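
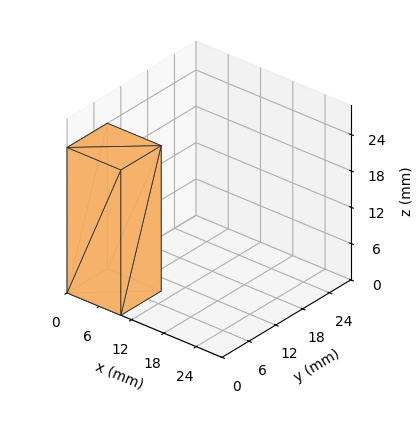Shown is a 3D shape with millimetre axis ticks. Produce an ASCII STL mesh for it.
Reading the render: the shape is a rectangular box, roughly 10 × 9 mm footprint and 24 mm tall (dimensions read to the nearest mm from the axis ticks). For the STL, each face is triangulated and given an outward normal.

solid part
  facet normal 0.0000 0.0000 -1.0000
    outer loop
      vertex 10.0 9.0 0.0
      vertex 10.0 0.0 0.0
      vertex 0.0 0.0 0.0
    endloop
  endfacet
  facet normal 0.0000 0.0000 -1.0000
    outer loop
      vertex 0.0 9.0 0.0
      vertex 10.0 9.0 0.0
      vertex 0.0 0.0 0.0
    endloop
  endfacet
  facet normal 0.0000 0.0000 1.0000
    outer loop
      vertex 0.0 0.0 24.0
      vertex 10.0 0.0 24.0
      vertex 10.0 9.0 24.0
    endloop
  endfacet
  facet normal 0.0000 0.0000 1.0000
    outer loop
      vertex 0.0 0.0 24.0
      vertex 10.0 9.0 24.0
      vertex 0.0 9.0 24.0
    endloop
  endfacet
  facet normal 0.0000 -1.0000 0.0000
    outer loop
      vertex 0.0 0.0 0.0
      vertex 10.0 0.0 0.0
      vertex 10.0 0.0 24.0
    endloop
  endfacet
  facet normal 0.0000 -1.0000 0.0000
    outer loop
      vertex 0.0 0.0 0.0
      vertex 10.0 0.0 24.0
      vertex 0.0 0.0 24.0
    endloop
  endfacet
  facet normal 0.0000 1.0000 0.0000
    outer loop
      vertex 10.0 9.0 24.0
      vertex 10.0 9.0 0.0
      vertex 0.0 9.0 0.0
    endloop
  endfacet
  facet normal 0.0000 1.0000 0.0000
    outer loop
      vertex 0.0 9.0 24.0
      vertex 10.0 9.0 24.0
      vertex 0.0 9.0 0.0
    endloop
  endfacet
  facet normal -1.0000 0.0000 0.0000
    outer loop
      vertex 0.0 9.0 24.0
      vertex 0.0 9.0 0.0
      vertex 0.0 0.0 0.0
    endloop
  endfacet
  facet normal -1.0000 0.0000 0.0000
    outer loop
      vertex 0.0 0.0 24.0
      vertex 0.0 9.0 24.0
      vertex 0.0 0.0 0.0
    endloop
  endfacet
  facet normal 1.0000 0.0000 0.0000
    outer loop
      vertex 10.0 0.0 0.0
      vertex 10.0 9.0 0.0
      vertex 10.0 9.0 24.0
    endloop
  endfacet
  facet normal 1.0000 0.0000 0.0000
    outer loop
      vertex 10.0 0.0 0.0
      vertex 10.0 9.0 24.0
      vertex 10.0 0.0 24.0
    endloop
  endfacet
endsolid part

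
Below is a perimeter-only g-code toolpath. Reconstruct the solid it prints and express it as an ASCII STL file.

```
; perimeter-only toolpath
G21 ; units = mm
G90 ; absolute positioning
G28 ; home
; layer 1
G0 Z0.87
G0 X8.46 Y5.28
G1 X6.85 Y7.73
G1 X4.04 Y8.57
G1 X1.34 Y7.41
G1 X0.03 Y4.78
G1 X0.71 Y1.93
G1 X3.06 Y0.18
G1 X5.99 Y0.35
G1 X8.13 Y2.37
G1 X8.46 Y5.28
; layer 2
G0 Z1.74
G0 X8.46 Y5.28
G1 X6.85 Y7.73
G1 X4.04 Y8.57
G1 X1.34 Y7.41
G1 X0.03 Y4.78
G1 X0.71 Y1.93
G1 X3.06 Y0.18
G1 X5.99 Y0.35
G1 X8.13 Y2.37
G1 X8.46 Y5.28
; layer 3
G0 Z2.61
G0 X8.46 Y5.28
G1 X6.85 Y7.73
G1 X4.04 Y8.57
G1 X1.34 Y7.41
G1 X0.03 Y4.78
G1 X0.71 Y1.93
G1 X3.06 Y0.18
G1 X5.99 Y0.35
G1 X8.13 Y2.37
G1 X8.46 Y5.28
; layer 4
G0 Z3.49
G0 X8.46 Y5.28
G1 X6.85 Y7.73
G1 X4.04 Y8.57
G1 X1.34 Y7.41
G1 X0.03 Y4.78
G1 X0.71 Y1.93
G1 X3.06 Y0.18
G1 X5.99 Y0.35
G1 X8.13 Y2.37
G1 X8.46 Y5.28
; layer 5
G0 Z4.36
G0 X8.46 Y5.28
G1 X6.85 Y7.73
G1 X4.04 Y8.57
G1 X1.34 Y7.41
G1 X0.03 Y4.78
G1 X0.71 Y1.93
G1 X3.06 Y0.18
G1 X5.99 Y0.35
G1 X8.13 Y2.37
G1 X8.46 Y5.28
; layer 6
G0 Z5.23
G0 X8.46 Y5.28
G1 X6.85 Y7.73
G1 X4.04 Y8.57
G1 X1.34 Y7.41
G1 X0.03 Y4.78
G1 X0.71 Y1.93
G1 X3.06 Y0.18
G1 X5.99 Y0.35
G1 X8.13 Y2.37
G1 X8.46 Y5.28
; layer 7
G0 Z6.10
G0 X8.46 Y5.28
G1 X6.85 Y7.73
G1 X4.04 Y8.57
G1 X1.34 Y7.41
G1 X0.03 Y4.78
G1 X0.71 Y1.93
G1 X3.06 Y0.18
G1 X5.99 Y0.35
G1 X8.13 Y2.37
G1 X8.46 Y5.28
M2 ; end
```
solid part
  facet normal 0.0000 0.0000 -1.0000
    outer loop
      vertex 4.04 8.57 0.00
      vertex 6.85 7.73 0.00
      vertex 8.46 5.28 0.00
    endloop
  endfacet
  facet normal 0.0000 0.0000 -1.0000
    outer loop
      vertex 1.34 7.41 0.00
      vertex 4.04 8.57 0.00
      vertex 8.46 5.28 0.00
    endloop
  endfacet
  facet normal 0.0000 0.0000 -1.0000
    outer loop
      vertex 0.03 4.78 0.00
      vertex 1.34 7.41 0.00
      vertex 8.46 5.28 0.00
    endloop
  endfacet
  facet normal 0.0000 0.0000 -1.0000
    outer loop
      vertex 0.71 1.93 0.00
      vertex 0.03 4.78 0.00
      vertex 8.46 5.28 0.00
    endloop
  endfacet
  facet normal 0.0000 0.0000 -1.0000
    outer loop
      vertex 3.06 0.18 0.00
      vertex 0.71 1.93 0.00
      vertex 8.46 5.28 0.00
    endloop
  endfacet
  facet normal 0.0000 0.0000 -1.0000
    outer loop
      vertex 5.99 0.35 0.00
      vertex 3.06 0.18 0.00
      vertex 8.46 5.28 0.00
    endloop
  endfacet
  facet normal 0.0000 0.0000 -1.0000
    outer loop
      vertex 8.13 2.37 0.00
      vertex 5.99 0.35 0.00
      vertex 8.46 5.28 0.00
    endloop
  endfacet
  facet normal 0.0000 0.0000 1.0000
    outer loop
      vertex 8.46 5.28 6.10
      vertex 6.85 7.73 6.10
      vertex 4.04 8.57 6.10
    endloop
  endfacet
  facet normal 0.0000 0.0000 1.0000
    outer loop
      vertex 8.46 5.28 6.10
      vertex 4.04 8.57 6.10
      vertex 1.34 7.41 6.10
    endloop
  endfacet
  facet normal 0.0000 0.0000 1.0000
    outer loop
      vertex 8.46 5.28 6.10
      vertex 1.34 7.41 6.10
      vertex 0.03 4.78 6.10
    endloop
  endfacet
  facet normal 0.0000 0.0000 1.0000
    outer loop
      vertex 8.46 5.28 6.10
      vertex 0.03 4.78 6.10
      vertex 0.71 1.93 6.10
    endloop
  endfacet
  facet normal 0.0000 0.0000 1.0000
    outer loop
      vertex 8.46 5.28 6.10
      vertex 0.71 1.93 6.10
      vertex 3.06 0.18 6.10
    endloop
  endfacet
  facet normal 0.0000 0.0000 1.0000
    outer loop
      vertex 8.46 5.28 6.10
      vertex 3.06 0.18 6.10
      vertex 5.99 0.35 6.10
    endloop
  endfacet
  facet normal 0.0000 0.0000 1.0000
    outer loop
      vertex 8.46 5.28 6.10
      vertex 5.99 0.35 6.10
      vertex 8.13 2.37 6.10
    endloop
  endfacet
  facet normal 0.8357 0.5492 0.0000
    outer loop
      vertex 8.46 5.28 0.00
      vertex 6.85 7.73 0.00
      vertex 6.85 7.73 6.10
    endloop
  endfacet
  facet normal 0.8357 0.5492 0.0000
    outer loop
      vertex 8.46 5.28 0.00
      vertex 6.85 7.73 6.10
      vertex 8.46 5.28 6.10
    endloop
  endfacet
  facet normal 0.2864 0.9581 0.0000
    outer loop
      vertex 6.85 7.73 0.00
      vertex 4.04 8.57 0.00
      vertex 4.04 8.57 6.10
    endloop
  endfacet
  facet normal 0.2864 0.9581 0.0000
    outer loop
      vertex 6.85 7.73 0.00
      vertex 4.04 8.57 6.10
      vertex 6.85 7.73 6.10
    endloop
  endfacet
  facet normal -0.3947 0.9188 0.0000
    outer loop
      vertex 4.04 8.57 0.00
      vertex 1.34 7.41 0.00
      vertex 1.34 7.41 6.10
    endloop
  endfacet
  facet normal -0.3947 0.9188 0.0000
    outer loop
      vertex 4.04 8.57 0.00
      vertex 1.34 7.41 6.10
      vertex 4.04 8.57 6.10
    endloop
  endfacet
  facet normal -0.8951 0.4459 0.0000
    outer loop
      vertex 1.34 7.41 0.00
      vertex 0.03 4.78 0.00
      vertex 0.03 4.78 6.10
    endloop
  endfacet
  facet normal -0.8951 0.4459 0.0000
    outer loop
      vertex 1.34 7.41 0.00
      vertex 0.03 4.78 6.10
      vertex 1.34 7.41 6.10
    endloop
  endfacet
  facet normal -0.9727 -0.2321 0.0000
    outer loop
      vertex 0.03 4.78 0.00
      vertex 0.71 1.93 0.00
      vertex 0.71 1.93 6.10
    endloop
  endfacet
  facet normal -0.9727 -0.2321 0.0000
    outer loop
      vertex 0.03 4.78 0.00
      vertex 0.71 1.93 6.10
      vertex 0.03 4.78 6.10
    endloop
  endfacet
  facet normal -0.5973 -0.8020 0.0000
    outer loop
      vertex 0.71 1.93 0.00
      vertex 3.06 0.18 0.00
      vertex 3.06 0.18 6.10
    endloop
  endfacet
  facet normal -0.5973 -0.8020 0.0000
    outer loop
      vertex 0.71 1.93 0.00
      vertex 3.06 0.18 6.10
      vertex 0.71 1.93 6.10
    endloop
  endfacet
  facet normal 0.0579 -0.9983 0.0000
    outer loop
      vertex 3.06 0.18 0.00
      vertex 5.99 0.35 0.00
      vertex 5.99 0.35 6.10
    endloop
  endfacet
  facet normal 0.0579 -0.9983 0.0000
    outer loop
      vertex 3.06 0.18 0.00
      vertex 5.99 0.35 6.10
      vertex 3.06 0.18 6.10
    endloop
  endfacet
  facet normal 0.6864 -0.7272 0.0000
    outer loop
      vertex 5.99 0.35 0.00
      vertex 8.13 2.37 0.00
      vertex 8.13 2.37 6.10
    endloop
  endfacet
  facet normal 0.6864 -0.7272 0.0000
    outer loop
      vertex 5.99 0.35 0.00
      vertex 8.13 2.37 6.10
      vertex 5.99 0.35 6.10
    endloop
  endfacet
  facet normal 0.9936 -0.1127 0.0000
    outer loop
      vertex 8.13 2.37 0.00
      vertex 8.46 5.28 0.00
      vertex 8.46 5.28 6.10
    endloop
  endfacet
  facet normal 0.9936 -0.1127 0.0000
    outer loop
      vertex 8.13 2.37 0.00
      vertex 8.46 5.28 6.10
      vertex 8.13 2.37 6.10
    endloop
  endfacet
endsolid part

The G0 Z moves step by Δz≈0.87 mm. Every layer's G1 loop is the same polygon, so the solid is a straight extrusion of it from z=0 to z≈6.1. Closing with flat bottom and top caps and triangulating gives 32 facets — a regular 9-sided prism (a cylinder approximated with 9 flat sides), circumscribed radius ≈ 4.29 mm, height ≈ 6.1 mm.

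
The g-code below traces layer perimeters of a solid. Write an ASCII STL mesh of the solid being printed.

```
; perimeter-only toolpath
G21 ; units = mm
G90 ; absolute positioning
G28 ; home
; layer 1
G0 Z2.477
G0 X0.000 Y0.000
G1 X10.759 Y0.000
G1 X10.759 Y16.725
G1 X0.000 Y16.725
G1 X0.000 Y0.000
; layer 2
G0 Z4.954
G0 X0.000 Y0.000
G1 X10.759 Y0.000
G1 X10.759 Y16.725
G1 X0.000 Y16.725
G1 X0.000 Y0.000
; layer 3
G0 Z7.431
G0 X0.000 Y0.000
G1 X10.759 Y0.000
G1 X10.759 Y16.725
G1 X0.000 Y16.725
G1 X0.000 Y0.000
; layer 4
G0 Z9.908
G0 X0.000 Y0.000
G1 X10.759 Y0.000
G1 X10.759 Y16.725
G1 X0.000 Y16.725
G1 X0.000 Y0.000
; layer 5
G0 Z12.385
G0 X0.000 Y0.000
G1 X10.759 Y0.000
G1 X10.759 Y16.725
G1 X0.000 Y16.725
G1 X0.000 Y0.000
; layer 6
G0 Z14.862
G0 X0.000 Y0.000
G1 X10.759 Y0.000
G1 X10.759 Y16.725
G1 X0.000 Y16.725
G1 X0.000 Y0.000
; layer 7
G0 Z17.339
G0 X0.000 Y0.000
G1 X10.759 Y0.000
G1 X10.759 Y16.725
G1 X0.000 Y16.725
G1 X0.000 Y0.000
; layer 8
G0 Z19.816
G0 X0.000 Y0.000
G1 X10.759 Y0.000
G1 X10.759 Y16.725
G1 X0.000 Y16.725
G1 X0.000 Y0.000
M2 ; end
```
solid part
  facet normal 0.0000 0.0000 -1.0000
    outer loop
      vertex 10.759 16.725 0.000
      vertex 10.759 0.000 0.000
      vertex 0.000 0.000 0.000
    endloop
  endfacet
  facet normal 0.0000 0.0000 -1.0000
    outer loop
      vertex 0.000 16.725 0.000
      vertex 10.759 16.725 0.000
      vertex 0.000 0.000 0.000
    endloop
  endfacet
  facet normal 0.0000 0.0000 1.0000
    outer loop
      vertex 0.000 0.000 19.816
      vertex 10.759 0.000 19.816
      vertex 10.759 16.725 19.816
    endloop
  endfacet
  facet normal 0.0000 0.0000 1.0000
    outer loop
      vertex 0.000 0.000 19.816
      vertex 10.759 16.725 19.816
      vertex 0.000 16.725 19.816
    endloop
  endfacet
  facet normal 0.0000 -1.0000 0.0000
    outer loop
      vertex 0.000 0.000 0.000
      vertex 10.759 0.000 0.000
      vertex 10.759 0.000 19.816
    endloop
  endfacet
  facet normal 0.0000 -1.0000 0.0000
    outer loop
      vertex 0.000 0.000 0.000
      vertex 10.759 0.000 19.816
      vertex 0.000 0.000 19.816
    endloop
  endfacet
  facet normal 0.0000 1.0000 0.0000
    outer loop
      vertex 10.759 16.725 19.816
      vertex 10.759 16.725 0.000
      vertex 0.000 16.725 0.000
    endloop
  endfacet
  facet normal 0.0000 1.0000 0.0000
    outer loop
      vertex 0.000 16.725 19.816
      vertex 10.759 16.725 19.816
      vertex 0.000 16.725 0.000
    endloop
  endfacet
  facet normal -1.0000 0.0000 0.0000
    outer loop
      vertex 0.000 16.725 19.816
      vertex 0.000 16.725 0.000
      vertex 0.000 0.000 0.000
    endloop
  endfacet
  facet normal -1.0000 0.0000 0.0000
    outer loop
      vertex 0.000 0.000 19.816
      vertex 0.000 16.725 19.816
      vertex 0.000 0.000 0.000
    endloop
  endfacet
  facet normal 1.0000 0.0000 0.0000
    outer loop
      vertex 10.759 0.000 0.000
      vertex 10.759 16.725 0.000
      vertex 10.759 16.725 19.816
    endloop
  endfacet
  facet normal 1.0000 0.0000 0.0000
    outer loop
      vertex 10.759 0.000 0.000
      vertex 10.759 16.725 19.816
      vertex 10.759 0.000 19.816
    endloop
  endfacet
endsolid part

The G0 Z moves step by Δz≈2.477 mm. Every layer's G1 loop is the same polygon, so the solid is a straight extrusion of it from z=0 to z≈19.8. Closing with flat bottom and top caps and triangulating gives 12 facets — a rectangular box, roughly 10.8 × 16.7 mm footprint and 19.8 mm tall.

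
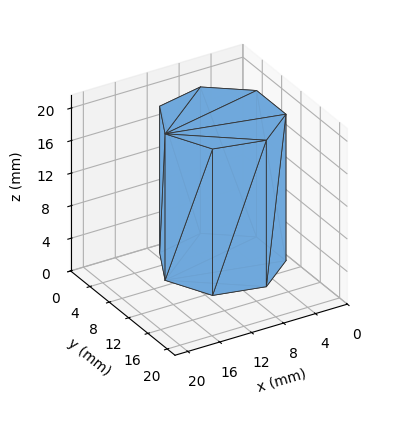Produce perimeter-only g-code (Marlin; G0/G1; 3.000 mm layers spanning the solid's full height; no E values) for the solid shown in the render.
Reading the render: the shape is a regular 7-sided prism (a cylinder approximated with 7 flat sides), circumscribed radius ≈ 7 mm, height ≈ 18 mm (dimensions read to the nearest mm from the axis ticks). For the g-code, the solid's height is divided into equal slices at the stated Δz and each level perimeter traced with G1 moves after a G0 lift.

; perimeter-only toolpath
G21 ; units = mm
G90 ; absolute positioning
G28 ; home
; layer 1
G0 Z3.000
G0 X14.000 Y7.000
G1 X11.364 Y12.473
G1 X5.442 Y13.824
G1 X0.693 Y10.037
G1 X0.693 Y3.963
G1 X5.442 Y0.176
G1 X11.364 Y1.527
G1 X14.000 Y7.000
; layer 2
G0 Z6.000
G0 X14.000 Y7.000
G1 X11.364 Y12.473
G1 X5.442 Y13.824
G1 X0.693 Y10.037
G1 X0.693 Y3.963
G1 X5.442 Y0.176
G1 X11.364 Y1.527
G1 X14.000 Y7.000
; layer 3
G0 Z9.000
G0 X14.000 Y7.000
G1 X11.364 Y12.473
G1 X5.442 Y13.824
G1 X0.693 Y10.037
G1 X0.693 Y3.963
G1 X5.442 Y0.176
G1 X11.364 Y1.527
G1 X14.000 Y7.000
; layer 4
G0 Z12.000
G0 X14.000 Y7.000
G1 X11.364 Y12.473
G1 X5.442 Y13.824
G1 X0.693 Y10.037
G1 X0.693 Y3.963
G1 X5.442 Y0.176
G1 X11.364 Y1.527
G1 X14.000 Y7.000
; layer 5
G0 Z15.000
G0 X14.000 Y7.000
G1 X11.364 Y12.473
G1 X5.442 Y13.824
G1 X0.693 Y10.037
G1 X0.693 Y3.963
G1 X5.442 Y0.176
G1 X11.364 Y1.527
G1 X14.000 Y7.000
; layer 6
G0 Z18.000
G0 X14.000 Y7.000
G1 X11.364 Y12.473
G1 X5.442 Y13.824
G1 X0.693 Y10.037
G1 X0.693 Y3.963
G1 X5.442 Y0.176
G1 X11.364 Y1.527
G1 X14.000 Y7.000
M2 ; end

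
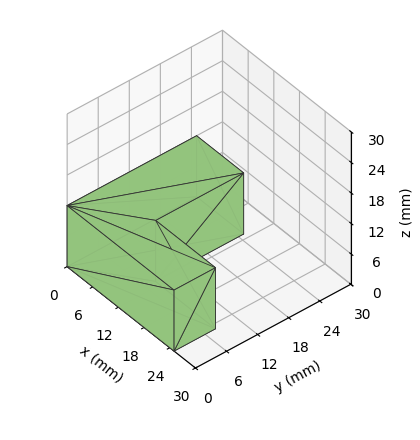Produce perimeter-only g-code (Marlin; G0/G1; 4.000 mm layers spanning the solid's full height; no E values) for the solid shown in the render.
Reading the render: the shape is an L-shaped prism: outer 25 × 25 mm, arm thicknesses ≈ 8 mm (horizontal) and 11 mm (vertical), extruded 12 mm in z (dimensions read to the nearest mm from the axis ticks). For the g-code, the solid's height is divided into equal slices at the stated Δz and each level perimeter traced with G1 moves after a G0 lift.

; perimeter-only toolpath
G21 ; units = mm
G90 ; absolute positioning
G28 ; home
; layer 1
G0 Z4.000
G0 X0.000 Y0.000
G1 X25.000 Y0.000
G1 X25.000 Y8.000
G1 X11.000 Y8.000
G1 X11.000 Y25.000
G1 X0.000 Y25.000
G1 X0.000 Y0.000
; layer 2
G0 Z8.000
G0 X0.000 Y0.000
G1 X25.000 Y0.000
G1 X25.000 Y8.000
G1 X11.000 Y8.000
G1 X11.000 Y25.000
G1 X0.000 Y25.000
G1 X0.000 Y0.000
; layer 3
G0 Z12.000
G0 X0.000 Y0.000
G1 X25.000 Y0.000
G1 X25.000 Y8.000
G1 X11.000 Y8.000
G1 X11.000 Y25.000
G1 X0.000 Y25.000
G1 X0.000 Y0.000
M2 ; end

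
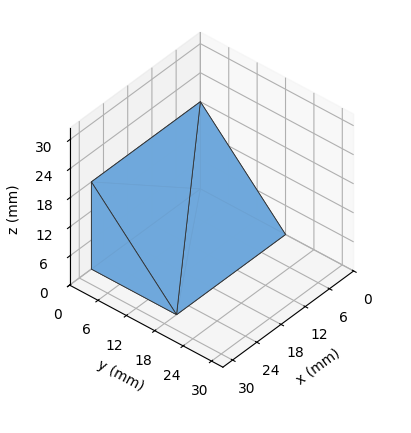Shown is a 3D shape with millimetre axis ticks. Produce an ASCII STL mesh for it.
Reading the render: the shape is a wedge (ramp): 27 × 18 mm base, rising to 18 mm along the y=0 edge and sloping linearly to z=0 at y=18 (dimensions read to the nearest mm from the axis ticks). For the STL, each face is triangulated and given an outward normal.

solid part
  facet normal 0.0000 0.0000 -1.0000
    outer loop
      vertex 27.00 18.00 0.00
      vertex 27.00 0.00 0.00
      vertex 0.00 0.00 0.00
    endloop
  endfacet
  facet normal 0.0000 0.0000 -1.0000
    outer loop
      vertex 0.00 18.00 0.00
      vertex 27.00 18.00 0.00
      vertex 0.00 0.00 0.00
    endloop
  endfacet
  facet normal 0.0000 -1.0000 0.0000
    outer loop
      vertex 0.00 0.00 0.00
      vertex 27.00 0.00 0.00
      vertex 27.00 0.00 18.00
    endloop
  endfacet
  facet normal 0.0000 -1.0000 0.0000
    outer loop
      vertex 0.00 0.00 0.00
      vertex 27.00 0.00 18.00
      vertex 0.00 0.00 18.00
    endloop
  endfacet
  facet normal 0.0000 0.7071 0.7071
    outer loop
      vertex 0.00 0.00 18.00
      vertex 27.00 0.00 18.00
      vertex 27.00 18.00 0.00
    endloop
  endfacet
  facet normal 0.0000 0.7071 0.7071
    outer loop
      vertex 0.00 0.00 18.00
      vertex 27.00 18.00 0.00
      vertex 0.00 18.00 0.00
    endloop
  endfacet
  facet normal -1.0000 0.0000 0.0000
    outer loop
      vertex 0.00 0.00 18.00
      vertex 0.00 18.00 0.00
      vertex 0.00 0.00 0.00
    endloop
  endfacet
  facet normal 1.0000 0.0000 0.0000
    outer loop
      vertex 27.00 0.00 0.00
      vertex 27.00 18.00 0.00
      vertex 27.00 0.00 18.00
    endloop
  endfacet
endsolid part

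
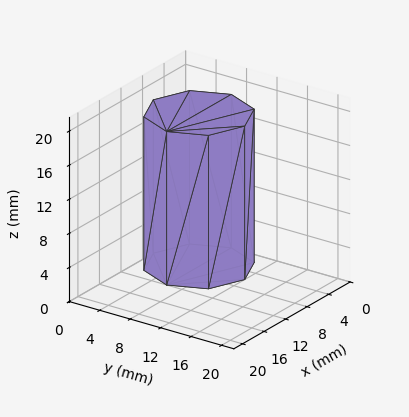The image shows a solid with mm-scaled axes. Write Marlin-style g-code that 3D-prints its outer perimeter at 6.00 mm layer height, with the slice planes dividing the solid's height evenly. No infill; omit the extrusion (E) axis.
Reading the render: the shape is a regular 8-sided prism (a cylinder approximated with 8 flat sides), circumscribed radius ≈ 6 mm, height ≈ 18 mm (dimensions read to the nearest mm from the axis ticks). For the g-code, the solid's height is divided into equal slices at the stated Δz and each level perimeter traced with G1 moves after a G0 lift.

; perimeter-only toolpath
G21 ; units = mm
G90 ; absolute positioning
G28 ; home
; layer 1
G0 Z6.00
G0 X12.00 Y6.00
G1 X10.24 Y10.24
G1 X6.00 Y12.00
G1 X1.76 Y10.24
G1 X0.00 Y6.00
G1 X1.76 Y1.76
G1 X6.00 Y0.00
G1 X10.24 Y1.76
G1 X12.00 Y6.00
; layer 2
G0 Z12.00
G0 X12.00 Y6.00
G1 X10.24 Y10.24
G1 X6.00 Y12.00
G1 X1.76 Y10.24
G1 X0.00 Y6.00
G1 X1.76 Y1.76
G1 X6.00 Y0.00
G1 X10.24 Y1.76
G1 X12.00 Y6.00
; layer 3
G0 Z18.00
G0 X12.00 Y6.00
G1 X10.24 Y10.24
G1 X6.00 Y12.00
G1 X1.76 Y10.24
G1 X0.00 Y6.00
G1 X1.76 Y1.76
G1 X6.00 Y0.00
G1 X10.24 Y1.76
G1 X12.00 Y6.00
M2 ; end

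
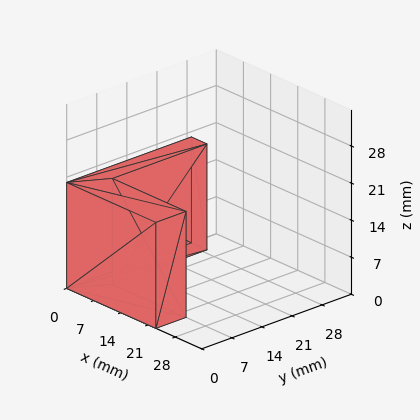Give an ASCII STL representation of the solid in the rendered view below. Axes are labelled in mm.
Reading the render: the shape is an L-shaped prism: outer 23 × 29 mm, arm thicknesses ≈ 7 mm (horizontal) and 4 mm (vertical), extruded 20 mm in z (dimensions read to the nearest mm from the axis ticks). For the STL, each face is triangulated and given an outward normal.

solid part
  facet normal 0.0000 0.0000 -1.0000
    outer loop
      vertex 23.000 7.000 0.000
      vertex 23.000 0.000 0.000
      vertex 0.000 0.000 0.000
    endloop
  endfacet
  facet normal 0.0000 0.0000 -1.0000
    outer loop
      vertex 4.000 7.000 0.000
      vertex 23.000 7.000 0.000
      vertex 0.000 0.000 0.000
    endloop
  endfacet
  facet normal 0.0000 0.0000 -1.0000
    outer loop
      vertex 4.000 29.000 0.000
      vertex 4.000 7.000 0.000
      vertex 0.000 0.000 0.000
    endloop
  endfacet
  facet normal 0.0000 0.0000 -1.0000
    outer loop
      vertex 0.000 29.000 0.000
      vertex 4.000 29.000 0.000
      vertex 0.000 0.000 0.000
    endloop
  endfacet
  facet normal 0.0000 0.0000 1.0000
    outer loop
      vertex 0.000 0.000 20.000
      vertex 23.000 0.000 20.000
      vertex 23.000 7.000 20.000
    endloop
  endfacet
  facet normal 0.0000 0.0000 1.0000
    outer loop
      vertex 0.000 0.000 20.000
      vertex 23.000 7.000 20.000
      vertex 4.000 7.000 20.000
    endloop
  endfacet
  facet normal 0.0000 0.0000 1.0000
    outer loop
      vertex 0.000 0.000 20.000
      vertex 4.000 7.000 20.000
      vertex 4.000 29.000 20.000
    endloop
  endfacet
  facet normal 0.0000 0.0000 1.0000
    outer loop
      vertex 0.000 0.000 20.000
      vertex 4.000 29.000 20.000
      vertex 0.000 29.000 20.000
    endloop
  endfacet
  facet normal 0.0000 -1.0000 0.0000
    outer loop
      vertex 0.000 0.000 0.000
      vertex 23.000 0.000 0.000
      vertex 23.000 0.000 20.000
    endloop
  endfacet
  facet normal 0.0000 -1.0000 0.0000
    outer loop
      vertex 0.000 0.000 0.000
      vertex 23.000 0.000 20.000
      vertex 0.000 0.000 20.000
    endloop
  endfacet
  facet normal 1.0000 0.0000 0.0000
    outer loop
      vertex 23.000 0.000 0.000
      vertex 23.000 7.000 0.000
      vertex 23.000 7.000 20.000
    endloop
  endfacet
  facet normal 1.0000 0.0000 0.0000
    outer loop
      vertex 23.000 0.000 0.000
      vertex 23.000 7.000 20.000
      vertex 23.000 0.000 20.000
    endloop
  endfacet
  facet normal 0.0000 1.0000 0.0000
    outer loop
      vertex 23.000 7.000 0.000
      vertex 4.000 7.000 0.000
      vertex 4.000 7.000 20.000
    endloop
  endfacet
  facet normal 0.0000 1.0000 0.0000
    outer loop
      vertex 23.000 7.000 0.000
      vertex 4.000 7.000 20.000
      vertex 23.000 7.000 20.000
    endloop
  endfacet
  facet normal 1.0000 0.0000 0.0000
    outer loop
      vertex 4.000 7.000 0.000
      vertex 4.000 29.000 0.000
      vertex 4.000 29.000 20.000
    endloop
  endfacet
  facet normal 1.0000 0.0000 0.0000
    outer loop
      vertex 4.000 7.000 0.000
      vertex 4.000 29.000 20.000
      vertex 4.000 7.000 20.000
    endloop
  endfacet
  facet normal 0.0000 1.0000 0.0000
    outer loop
      vertex 4.000 29.000 0.000
      vertex 0.000 29.000 0.000
      vertex 0.000 29.000 20.000
    endloop
  endfacet
  facet normal 0.0000 1.0000 0.0000
    outer loop
      vertex 4.000 29.000 0.000
      vertex 0.000 29.000 20.000
      vertex 4.000 29.000 20.000
    endloop
  endfacet
  facet normal -1.0000 0.0000 0.0000
    outer loop
      vertex 0.000 29.000 0.000
      vertex 0.000 0.000 0.000
      vertex 0.000 0.000 20.000
    endloop
  endfacet
  facet normal -1.0000 0.0000 0.0000
    outer loop
      vertex 0.000 29.000 0.000
      vertex 0.000 0.000 20.000
      vertex 0.000 29.000 20.000
    endloop
  endfacet
endsolid part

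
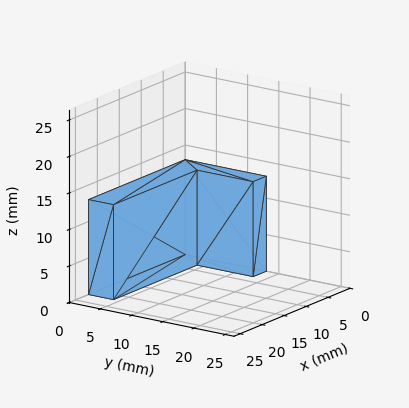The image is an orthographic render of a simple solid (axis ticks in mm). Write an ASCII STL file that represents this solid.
Reading the render: the shape is an L-shaped prism: outer 22 × 13 mm, arm thicknesses ≈ 4 mm (horizontal) and 3 mm (vertical), extruded 13 mm in z (dimensions read to the nearest mm from the axis ticks). For the STL, each face is triangulated and given an outward normal.

solid part
  facet normal 0.0000 0.0000 -1.0000
    outer loop
      vertex 22.000 4.000 0.000
      vertex 22.000 0.000 0.000
      vertex 0.000 0.000 0.000
    endloop
  endfacet
  facet normal 0.0000 0.0000 -1.0000
    outer loop
      vertex 3.000 4.000 0.000
      vertex 22.000 4.000 0.000
      vertex 0.000 0.000 0.000
    endloop
  endfacet
  facet normal 0.0000 0.0000 -1.0000
    outer loop
      vertex 3.000 13.000 0.000
      vertex 3.000 4.000 0.000
      vertex 0.000 0.000 0.000
    endloop
  endfacet
  facet normal 0.0000 0.0000 -1.0000
    outer loop
      vertex 0.000 13.000 0.000
      vertex 3.000 13.000 0.000
      vertex 0.000 0.000 0.000
    endloop
  endfacet
  facet normal 0.0000 0.0000 1.0000
    outer loop
      vertex 0.000 0.000 13.000
      vertex 22.000 0.000 13.000
      vertex 22.000 4.000 13.000
    endloop
  endfacet
  facet normal 0.0000 0.0000 1.0000
    outer loop
      vertex 0.000 0.000 13.000
      vertex 22.000 4.000 13.000
      vertex 3.000 4.000 13.000
    endloop
  endfacet
  facet normal 0.0000 0.0000 1.0000
    outer loop
      vertex 0.000 0.000 13.000
      vertex 3.000 4.000 13.000
      vertex 3.000 13.000 13.000
    endloop
  endfacet
  facet normal 0.0000 0.0000 1.0000
    outer loop
      vertex 0.000 0.000 13.000
      vertex 3.000 13.000 13.000
      vertex 0.000 13.000 13.000
    endloop
  endfacet
  facet normal 0.0000 -1.0000 0.0000
    outer loop
      vertex 0.000 0.000 0.000
      vertex 22.000 0.000 0.000
      vertex 22.000 0.000 13.000
    endloop
  endfacet
  facet normal 0.0000 -1.0000 0.0000
    outer loop
      vertex 0.000 0.000 0.000
      vertex 22.000 0.000 13.000
      vertex 0.000 0.000 13.000
    endloop
  endfacet
  facet normal 1.0000 0.0000 0.0000
    outer loop
      vertex 22.000 0.000 0.000
      vertex 22.000 4.000 0.000
      vertex 22.000 4.000 13.000
    endloop
  endfacet
  facet normal 1.0000 0.0000 0.0000
    outer loop
      vertex 22.000 0.000 0.000
      vertex 22.000 4.000 13.000
      vertex 22.000 0.000 13.000
    endloop
  endfacet
  facet normal 0.0000 1.0000 0.0000
    outer loop
      vertex 22.000 4.000 0.000
      vertex 3.000 4.000 0.000
      vertex 3.000 4.000 13.000
    endloop
  endfacet
  facet normal 0.0000 1.0000 0.0000
    outer loop
      vertex 22.000 4.000 0.000
      vertex 3.000 4.000 13.000
      vertex 22.000 4.000 13.000
    endloop
  endfacet
  facet normal 1.0000 0.0000 0.0000
    outer loop
      vertex 3.000 4.000 0.000
      vertex 3.000 13.000 0.000
      vertex 3.000 13.000 13.000
    endloop
  endfacet
  facet normal 1.0000 0.0000 0.0000
    outer loop
      vertex 3.000 4.000 0.000
      vertex 3.000 13.000 13.000
      vertex 3.000 4.000 13.000
    endloop
  endfacet
  facet normal 0.0000 1.0000 0.0000
    outer loop
      vertex 3.000 13.000 0.000
      vertex 0.000 13.000 0.000
      vertex 0.000 13.000 13.000
    endloop
  endfacet
  facet normal 0.0000 1.0000 0.0000
    outer loop
      vertex 3.000 13.000 0.000
      vertex 0.000 13.000 13.000
      vertex 3.000 13.000 13.000
    endloop
  endfacet
  facet normal -1.0000 0.0000 0.0000
    outer loop
      vertex 0.000 13.000 0.000
      vertex 0.000 0.000 0.000
      vertex 0.000 0.000 13.000
    endloop
  endfacet
  facet normal -1.0000 0.0000 0.0000
    outer loop
      vertex 0.000 13.000 0.000
      vertex 0.000 0.000 13.000
      vertex 0.000 13.000 13.000
    endloop
  endfacet
endsolid part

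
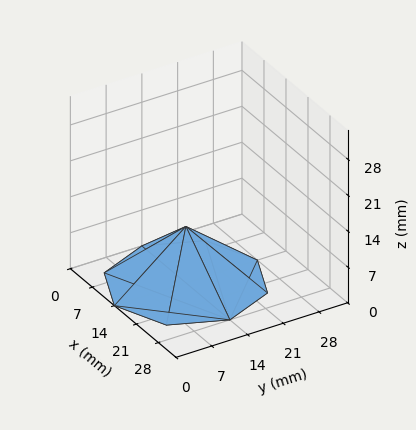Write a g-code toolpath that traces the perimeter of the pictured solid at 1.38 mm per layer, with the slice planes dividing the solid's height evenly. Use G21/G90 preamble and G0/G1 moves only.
Reading the render: the shape is a regular 8-sided pyramid, base circumscribed radius ≈ 14 mm, apex at z ≈ 11 mm (dimensions read to the nearest mm from the axis ticks). For the g-code, the solid's height is divided into equal slices at the stated Δz and each level perimeter traced with G1 moves after a G0 lift.

; perimeter-only toolpath
G21 ; units = mm
G90 ; absolute positioning
G28 ; home
; layer 1
G0 Z1.38
G0 X26.25 Y14.00
G1 X22.66 Y22.66
G1 X14.00 Y26.25
G1 X5.34 Y22.66
G1 X1.75 Y14.00
G1 X5.34 Y5.34
G1 X14.00 Y1.75
G1 X22.66 Y5.34
G1 X26.25 Y14.00
; layer 2
G0 Z2.75
G0 X24.50 Y14.00
G1 X21.42 Y21.42
G1 X14.00 Y24.50
G1 X6.57 Y21.42
G1 X3.50 Y14.00
G1 X6.57 Y6.57
G1 X14.00 Y3.50
G1 X21.42 Y6.57
G1 X24.50 Y14.00
; layer 3
G0 Z4.12
G0 X22.75 Y14.00
G1 X20.19 Y20.19
G1 X14.00 Y22.75
G1 X7.81 Y20.19
G1 X5.25 Y14.00
G1 X7.81 Y7.81
G1 X14.00 Y5.25
G1 X20.19 Y7.81
G1 X22.75 Y14.00
; layer 4
G0 Z5.50
G0 X21.00 Y14.00
G1 X18.95 Y18.95
G1 X14.00 Y21.00
G1 X9.05 Y18.95
G1 X7.00 Y14.00
G1 X9.05 Y9.05
G1 X14.00 Y7.00
G1 X18.95 Y9.05
G1 X21.00 Y14.00
; layer 5
G0 Z6.88
G0 X19.25 Y14.00
G1 X17.71 Y17.71
G1 X14.00 Y19.25
G1 X10.29 Y17.71
G1 X8.75 Y14.00
G1 X10.29 Y10.29
G1 X14.00 Y8.75
G1 X17.71 Y10.29
G1 X19.25 Y14.00
; layer 6
G0 Z8.25
G0 X17.50 Y14.00
G1 X16.48 Y16.48
G1 X14.00 Y17.50
G1 X11.53 Y16.48
G1 X10.50 Y14.00
G1 X11.53 Y11.53
G1 X14.00 Y10.50
G1 X16.48 Y11.53
G1 X17.50 Y14.00
; layer 7
G0 Z9.62
G0 X15.75 Y14.00
G1 X15.24 Y15.24
G1 X14.00 Y15.75
G1 X12.76 Y15.24
G1 X12.25 Y14.00
G1 X12.76 Y12.76
G1 X14.00 Y12.25
G1 X15.24 Y12.76
G1 X15.75 Y14.00
M2 ; end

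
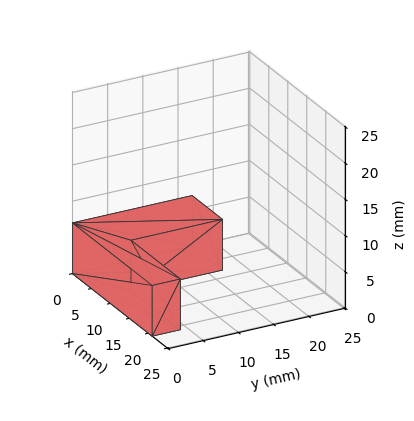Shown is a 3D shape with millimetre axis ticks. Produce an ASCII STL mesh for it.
Reading the render: the shape is an L-shaped prism: outer 21 × 17 mm, arm thicknesses ≈ 4 mm (horizontal) and 8 mm (vertical), extruded 7 mm in z (dimensions read to the nearest mm from the axis ticks). For the STL, each face is triangulated and given an outward normal.

solid part
  facet normal 0.0000 0.0000 -1.0000
    outer loop
      vertex 21.00 4.00 0.00
      vertex 21.00 0.00 0.00
      vertex 0.00 0.00 0.00
    endloop
  endfacet
  facet normal 0.0000 0.0000 -1.0000
    outer loop
      vertex 8.00 4.00 0.00
      vertex 21.00 4.00 0.00
      vertex 0.00 0.00 0.00
    endloop
  endfacet
  facet normal 0.0000 0.0000 -1.0000
    outer loop
      vertex 8.00 17.00 0.00
      vertex 8.00 4.00 0.00
      vertex 0.00 0.00 0.00
    endloop
  endfacet
  facet normal 0.0000 0.0000 -1.0000
    outer loop
      vertex 0.00 17.00 0.00
      vertex 8.00 17.00 0.00
      vertex 0.00 0.00 0.00
    endloop
  endfacet
  facet normal 0.0000 0.0000 1.0000
    outer loop
      vertex 0.00 0.00 7.00
      vertex 21.00 0.00 7.00
      vertex 21.00 4.00 7.00
    endloop
  endfacet
  facet normal 0.0000 0.0000 1.0000
    outer loop
      vertex 0.00 0.00 7.00
      vertex 21.00 4.00 7.00
      vertex 8.00 4.00 7.00
    endloop
  endfacet
  facet normal 0.0000 0.0000 1.0000
    outer loop
      vertex 0.00 0.00 7.00
      vertex 8.00 4.00 7.00
      vertex 8.00 17.00 7.00
    endloop
  endfacet
  facet normal 0.0000 0.0000 1.0000
    outer loop
      vertex 0.00 0.00 7.00
      vertex 8.00 17.00 7.00
      vertex 0.00 17.00 7.00
    endloop
  endfacet
  facet normal 0.0000 -1.0000 0.0000
    outer loop
      vertex 0.00 0.00 0.00
      vertex 21.00 0.00 0.00
      vertex 21.00 0.00 7.00
    endloop
  endfacet
  facet normal 0.0000 -1.0000 0.0000
    outer loop
      vertex 0.00 0.00 0.00
      vertex 21.00 0.00 7.00
      vertex 0.00 0.00 7.00
    endloop
  endfacet
  facet normal 1.0000 0.0000 0.0000
    outer loop
      vertex 21.00 0.00 0.00
      vertex 21.00 4.00 0.00
      vertex 21.00 4.00 7.00
    endloop
  endfacet
  facet normal 1.0000 0.0000 0.0000
    outer loop
      vertex 21.00 0.00 0.00
      vertex 21.00 4.00 7.00
      vertex 21.00 0.00 7.00
    endloop
  endfacet
  facet normal 0.0000 1.0000 0.0000
    outer loop
      vertex 21.00 4.00 0.00
      vertex 8.00 4.00 0.00
      vertex 8.00 4.00 7.00
    endloop
  endfacet
  facet normal 0.0000 1.0000 0.0000
    outer loop
      vertex 21.00 4.00 0.00
      vertex 8.00 4.00 7.00
      vertex 21.00 4.00 7.00
    endloop
  endfacet
  facet normal 1.0000 0.0000 0.0000
    outer loop
      vertex 8.00 4.00 0.00
      vertex 8.00 17.00 0.00
      vertex 8.00 17.00 7.00
    endloop
  endfacet
  facet normal 1.0000 0.0000 0.0000
    outer loop
      vertex 8.00 4.00 0.00
      vertex 8.00 17.00 7.00
      vertex 8.00 4.00 7.00
    endloop
  endfacet
  facet normal 0.0000 1.0000 0.0000
    outer loop
      vertex 8.00 17.00 0.00
      vertex 0.00 17.00 0.00
      vertex 0.00 17.00 7.00
    endloop
  endfacet
  facet normal 0.0000 1.0000 0.0000
    outer loop
      vertex 8.00 17.00 0.00
      vertex 0.00 17.00 7.00
      vertex 8.00 17.00 7.00
    endloop
  endfacet
  facet normal -1.0000 0.0000 0.0000
    outer loop
      vertex 0.00 17.00 0.00
      vertex 0.00 0.00 0.00
      vertex 0.00 0.00 7.00
    endloop
  endfacet
  facet normal -1.0000 0.0000 0.0000
    outer loop
      vertex 0.00 17.00 0.00
      vertex 0.00 0.00 7.00
      vertex 0.00 17.00 7.00
    endloop
  endfacet
endsolid part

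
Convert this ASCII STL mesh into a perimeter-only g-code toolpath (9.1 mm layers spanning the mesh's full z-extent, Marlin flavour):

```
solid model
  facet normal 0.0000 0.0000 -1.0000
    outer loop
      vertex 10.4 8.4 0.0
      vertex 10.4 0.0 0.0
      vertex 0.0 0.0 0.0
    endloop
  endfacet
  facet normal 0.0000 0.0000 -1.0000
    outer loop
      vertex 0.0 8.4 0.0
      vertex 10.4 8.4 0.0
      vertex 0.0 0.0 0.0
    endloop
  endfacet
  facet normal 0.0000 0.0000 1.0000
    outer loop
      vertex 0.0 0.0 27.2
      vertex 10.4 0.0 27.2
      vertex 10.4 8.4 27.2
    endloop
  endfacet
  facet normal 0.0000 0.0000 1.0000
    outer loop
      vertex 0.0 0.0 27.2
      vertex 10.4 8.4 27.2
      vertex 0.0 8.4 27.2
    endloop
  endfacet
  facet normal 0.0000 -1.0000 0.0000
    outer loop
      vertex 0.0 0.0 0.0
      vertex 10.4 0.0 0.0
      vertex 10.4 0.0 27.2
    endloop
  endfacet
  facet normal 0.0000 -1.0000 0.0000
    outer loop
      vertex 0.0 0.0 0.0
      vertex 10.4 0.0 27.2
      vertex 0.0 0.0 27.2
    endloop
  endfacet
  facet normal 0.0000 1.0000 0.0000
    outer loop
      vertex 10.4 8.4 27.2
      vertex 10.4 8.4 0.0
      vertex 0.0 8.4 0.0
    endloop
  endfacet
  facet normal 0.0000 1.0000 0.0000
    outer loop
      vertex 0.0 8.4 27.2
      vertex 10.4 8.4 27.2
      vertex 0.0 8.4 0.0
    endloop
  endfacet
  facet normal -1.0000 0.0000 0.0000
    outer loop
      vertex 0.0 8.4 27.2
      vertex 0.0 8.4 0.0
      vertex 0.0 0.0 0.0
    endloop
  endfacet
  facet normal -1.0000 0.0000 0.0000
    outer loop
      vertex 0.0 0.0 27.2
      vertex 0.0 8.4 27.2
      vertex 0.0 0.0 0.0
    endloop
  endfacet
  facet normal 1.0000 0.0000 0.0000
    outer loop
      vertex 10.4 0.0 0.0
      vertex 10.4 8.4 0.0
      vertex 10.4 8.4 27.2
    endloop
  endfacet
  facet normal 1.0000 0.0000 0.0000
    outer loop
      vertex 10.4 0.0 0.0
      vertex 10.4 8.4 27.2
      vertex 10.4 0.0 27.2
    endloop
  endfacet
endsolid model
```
; perimeter-only toolpath
G21 ; units = mm
G90 ; absolute positioning
G28 ; home
; layer 1
G0 Z9.1
G0 X0.0 Y0.0
G1 X10.4 Y0.0
G1 X10.4 Y8.4
G1 X0.0 Y8.4
G1 X0.0 Y0.0
; layer 2
G0 Z18.1
G0 X0.0 Y0.0
G1 X10.4 Y0.0
G1 X10.4 Y8.4
G1 X0.0 Y8.4
G1 X0.0 Y0.0
; layer 3
G0 Z27.2
G0 X0.0 Y0.0
G1 X10.4 Y0.0
G1 X10.4 Y8.4
G1 X0.0 Y8.4
G1 X0.0 Y0.0
M2 ; end

The solid is a rectangular box, roughly 10.4 × 8.4 mm footprint and 27.2 mm tall. Slicing at Δz = 9.1 mm — 3 equal slices spanning the solid's height, so layer i sits at z = i·h/3 — gives 3 non-empty perimeters. Each is a 4-segment closed polygon; G0 lifts to the layer z and rapids to the start vertex, then G1 traces the edges.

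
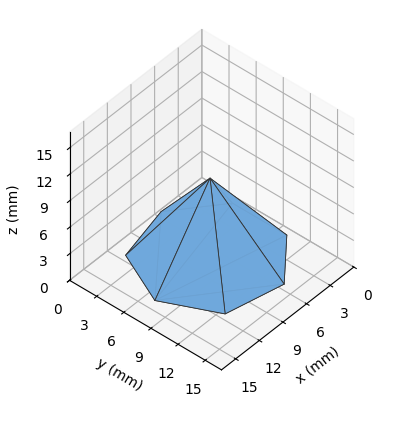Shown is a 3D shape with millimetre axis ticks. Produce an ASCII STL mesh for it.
Reading the render: the shape is a regular 7-sided pyramid, base circumscribed radius ≈ 7 mm, apex at z ≈ 9 mm (dimensions read to the nearest mm from the axis ticks). For the STL, each face is triangulated and given an outward normal.

solid part
  facet normal 0.0000 0.0000 -1.0000
    outer loop
      vertex 5.4 13.8 0.0
      vertex 11.4 12.5 0.0
      vertex 14.0 7.0 0.0
    endloop
  endfacet
  facet normal 0.0000 0.0000 -1.0000
    outer loop
      vertex 0.7 10.0 0.0
      vertex 5.4 13.8 0.0
      vertex 14.0 7.0 0.0
    endloop
  endfacet
  facet normal 0.0000 0.0000 -1.0000
    outer loop
      vertex 0.7 4.0 0.0
      vertex 0.7 10.0 0.0
      vertex 14.0 7.0 0.0
    endloop
  endfacet
  facet normal 0.0000 0.0000 -1.0000
    outer loop
      vertex 5.4 0.2 0.0
      vertex 0.7 4.0 0.0
      vertex 14.0 7.0 0.0
    endloop
  endfacet
  facet normal 0.0000 0.0000 -1.0000
    outer loop
      vertex 11.4 1.5 0.0
      vertex 5.4 0.2 0.0
      vertex 14.0 7.0 0.0
    endloop
  endfacet
  facet normal 0.7395 0.3496 0.5752
    outer loop
      vertex 14.0 7.0 0.0
      vertex 11.4 12.5 0.0
      vertex 7.0 7.0 9.0
    endloop
  endfacet
  facet normal 0.1734 0.8004 0.5739
    outer loop
      vertex 11.4 12.5 0.0
      vertex 5.4 13.8 0.0
      vertex 7.0 7.0 9.0
    endloop
  endfacet
  facet normal -0.5152 0.6373 0.5731
    outer loop
      vertex 5.4 13.8 0.0
      vertex 0.7 10.0 0.0
      vertex 7.0 7.0 9.0
    endloop
  endfacet
  facet normal -0.8192 0.0000 0.5735
    outer loop
      vertex 0.7 10.0 0.0
      vertex 0.7 4.0 0.0
      vertex 7.0 7.0 9.0
    endloop
  endfacet
  facet normal -0.5152 -0.6373 0.5731
    outer loop
      vertex 0.7 4.0 0.0
      vertex 5.4 0.2 0.0
      vertex 7.0 7.0 9.0
    endloop
  endfacet
  facet normal 0.1734 -0.8004 0.5739
    outer loop
      vertex 5.4 0.2 0.0
      vertex 11.4 1.5 0.0
      vertex 7.0 7.0 9.0
    endloop
  endfacet
  facet normal 0.7395 -0.3496 0.5752
    outer loop
      vertex 11.4 1.5 0.0
      vertex 14.0 7.0 0.0
      vertex 7.0 7.0 9.0
    endloop
  endfacet
endsolid part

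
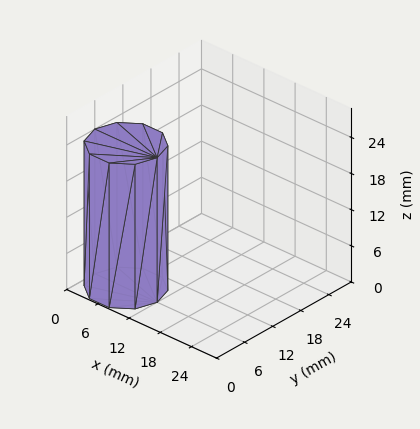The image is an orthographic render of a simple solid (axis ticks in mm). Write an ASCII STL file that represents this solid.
Reading the render: the shape is a regular 10-sided prism (a cylinder approximated with 10 flat sides), circumscribed radius ≈ 6 mm, height ≈ 24 mm (dimensions read to the nearest mm from the axis ticks). For the STL, each face is triangulated and given an outward normal.

solid part
  facet normal 0.0000 0.0000 -1.0000
    outer loop
      vertex 7.9 11.7 0.0
      vertex 10.9 9.5 0.0
      vertex 12.0 6.0 0.0
    endloop
  endfacet
  facet normal 0.0000 0.0000 -1.0000
    outer loop
      vertex 4.1 11.7 0.0
      vertex 7.9 11.7 0.0
      vertex 12.0 6.0 0.0
    endloop
  endfacet
  facet normal 0.0000 0.0000 -1.0000
    outer loop
      vertex 1.1 9.5 0.0
      vertex 4.1 11.7 0.0
      vertex 12.0 6.0 0.0
    endloop
  endfacet
  facet normal 0.0000 0.0000 -1.0000
    outer loop
      vertex 0.0 6.0 0.0
      vertex 1.1 9.5 0.0
      vertex 12.0 6.0 0.0
    endloop
  endfacet
  facet normal 0.0000 0.0000 -1.0000
    outer loop
      vertex 1.1 2.5 0.0
      vertex 0.0 6.0 0.0
      vertex 12.0 6.0 0.0
    endloop
  endfacet
  facet normal 0.0000 0.0000 -1.0000
    outer loop
      vertex 4.1 0.3 0.0
      vertex 1.1 2.5 0.0
      vertex 12.0 6.0 0.0
    endloop
  endfacet
  facet normal 0.0000 0.0000 -1.0000
    outer loop
      vertex 7.9 0.3 0.0
      vertex 4.1 0.3 0.0
      vertex 12.0 6.0 0.0
    endloop
  endfacet
  facet normal 0.0000 0.0000 -1.0000
    outer loop
      vertex 10.9 2.5 0.0
      vertex 7.9 0.3 0.0
      vertex 12.0 6.0 0.0
    endloop
  endfacet
  facet normal 0.0000 0.0000 1.0000
    outer loop
      vertex 12.0 6.0 24.0
      vertex 10.9 9.5 24.0
      vertex 7.9 11.7 24.0
    endloop
  endfacet
  facet normal 0.0000 0.0000 1.0000
    outer loop
      vertex 12.0 6.0 24.0
      vertex 7.9 11.7 24.0
      vertex 4.1 11.7 24.0
    endloop
  endfacet
  facet normal 0.0000 0.0000 1.0000
    outer loop
      vertex 12.0 6.0 24.0
      vertex 4.1 11.7 24.0
      vertex 1.1 9.5 24.0
    endloop
  endfacet
  facet normal 0.0000 0.0000 1.0000
    outer loop
      vertex 12.0 6.0 24.0
      vertex 1.1 9.5 24.0
      vertex 0.0 6.0 24.0
    endloop
  endfacet
  facet normal 0.0000 0.0000 1.0000
    outer loop
      vertex 12.0 6.0 24.0
      vertex 0.0 6.0 24.0
      vertex 1.1 2.5 24.0
    endloop
  endfacet
  facet normal 0.0000 0.0000 1.0000
    outer loop
      vertex 12.0 6.0 24.0
      vertex 1.1 2.5 24.0
      vertex 4.1 0.3 24.0
    endloop
  endfacet
  facet normal 0.0000 0.0000 1.0000
    outer loop
      vertex 12.0 6.0 24.0
      vertex 4.1 0.3 24.0
      vertex 7.9 0.3 24.0
    endloop
  endfacet
  facet normal 0.0000 0.0000 1.0000
    outer loop
      vertex 12.0 6.0 24.0
      vertex 7.9 0.3 24.0
      vertex 10.9 2.5 24.0
    endloop
  endfacet
  facet normal 0.9540 0.2998 0.0000
    outer loop
      vertex 12.0 6.0 0.0
      vertex 10.9 9.5 0.0
      vertex 10.9 9.5 24.0
    endloop
  endfacet
  facet normal 0.9540 0.2998 0.0000
    outer loop
      vertex 12.0 6.0 0.0
      vertex 10.9 9.5 24.0
      vertex 12.0 6.0 24.0
    endloop
  endfacet
  facet normal 0.5914 0.8064 0.0000
    outer loop
      vertex 10.9 9.5 0.0
      vertex 7.9 11.7 0.0
      vertex 7.9 11.7 24.0
    endloop
  endfacet
  facet normal 0.5914 0.8064 0.0000
    outer loop
      vertex 10.9 9.5 0.0
      vertex 7.9 11.7 24.0
      vertex 10.9 9.5 24.0
    endloop
  endfacet
  facet normal 0.0000 1.0000 0.0000
    outer loop
      vertex 7.9 11.7 0.0
      vertex 4.1 11.7 0.0
      vertex 4.1 11.7 24.0
    endloop
  endfacet
  facet normal 0.0000 1.0000 0.0000
    outer loop
      vertex 7.9 11.7 0.0
      vertex 4.1 11.7 24.0
      vertex 7.9 11.7 24.0
    endloop
  endfacet
  facet normal -0.5914 0.8064 0.0000
    outer loop
      vertex 4.1 11.7 0.0
      vertex 1.1 9.5 0.0
      vertex 1.1 9.5 24.0
    endloop
  endfacet
  facet normal -0.5914 0.8064 0.0000
    outer loop
      vertex 4.1 11.7 0.0
      vertex 1.1 9.5 24.0
      vertex 4.1 11.7 24.0
    endloop
  endfacet
  facet normal -0.9540 0.2998 0.0000
    outer loop
      vertex 1.1 9.5 0.0
      vertex 0.0 6.0 0.0
      vertex 0.0 6.0 24.0
    endloop
  endfacet
  facet normal -0.9540 0.2998 0.0000
    outer loop
      vertex 1.1 9.5 0.0
      vertex 0.0 6.0 24.0
      vertex 1.1 9.5 24.0
    endloop
  endfacet
  facet normal -0.9540 -0.2998 0.0000
    outer loop
      vertex 0.0 6.0 0.0
      vertex 1.1 2.5 0.0
      vertex 1.1 2.5 24.0
    endloop
  endfacet
  facet normal -0.9540 -0.2998 0.0000
    outer loop
      vertex 0.0 6.0 0.0
      vertex 1.1 2.5 24.0
      vertex 0.0 6.0 24.0
    endloop
  endfacet
  facet normal -0.5914 -0.8064 0.0000
    outer loop
      vertex 1.1 2.5 0.0
      vertex 4.1 0.3 0.0
      vertex 4.1 0.3 24.0
    endloop
  endfacet
  facet normal -0.5914 -0.8064 0.0000
    outer loop
      vertex 1.1 2.5 0.0
      vertex 4.1 0.3 24.0
      vertex 1.1 2.5 24.0
    endloop
  endfacet
  facet normal 0.0000 -1.0000 0.0000
    outer loop
      vertex 4.1 0.3 0.0
      vertex 7.9 0.3 0.0
      vertex 7.9 0.3 24.0
    endloop
  endfacet
  facet normal 0.0000 -1.0000 0.0000
    outer loop
      vertex 4.1 0.3 0.0
      vertex 7.9 0.3 24.0
      vertex 4.1 0.3 24.0
    endloop
  endfacet
  facet normal 0.5914 -0.8064 0.0000
    outer loop
      vertex 7.9 0.3 0.0
      vertex 10.9 2.5 0.0
      vertex 10.9 2.5 24.0
    endloop
  endfacet
  facet normal 0.5914 -0.8064 0.0000
    outer loop
      vertex 7.9 0.3 0.0
      vertex 10.9 2.5 24.0
      vertex 7.9 0.3 24.0
    endloop
  endfacet
  facet normal 0.9540 -0.2998 0.0000
    outer loop
      vertex 10.9 2.5 0.0
      vertex 12.0 6.0 0.0
      vertex 12.0 6.0 24.0
    endloop
  endfacet
  facet normal 0.9540 -0.2998 0.0000
    outer loop
      vertex 10.9 2.5 0.0
      vertex 12.0 6.0 24.0
      vertex 10.9 2.5 24.0
    endloop
  endfacet
endsolid part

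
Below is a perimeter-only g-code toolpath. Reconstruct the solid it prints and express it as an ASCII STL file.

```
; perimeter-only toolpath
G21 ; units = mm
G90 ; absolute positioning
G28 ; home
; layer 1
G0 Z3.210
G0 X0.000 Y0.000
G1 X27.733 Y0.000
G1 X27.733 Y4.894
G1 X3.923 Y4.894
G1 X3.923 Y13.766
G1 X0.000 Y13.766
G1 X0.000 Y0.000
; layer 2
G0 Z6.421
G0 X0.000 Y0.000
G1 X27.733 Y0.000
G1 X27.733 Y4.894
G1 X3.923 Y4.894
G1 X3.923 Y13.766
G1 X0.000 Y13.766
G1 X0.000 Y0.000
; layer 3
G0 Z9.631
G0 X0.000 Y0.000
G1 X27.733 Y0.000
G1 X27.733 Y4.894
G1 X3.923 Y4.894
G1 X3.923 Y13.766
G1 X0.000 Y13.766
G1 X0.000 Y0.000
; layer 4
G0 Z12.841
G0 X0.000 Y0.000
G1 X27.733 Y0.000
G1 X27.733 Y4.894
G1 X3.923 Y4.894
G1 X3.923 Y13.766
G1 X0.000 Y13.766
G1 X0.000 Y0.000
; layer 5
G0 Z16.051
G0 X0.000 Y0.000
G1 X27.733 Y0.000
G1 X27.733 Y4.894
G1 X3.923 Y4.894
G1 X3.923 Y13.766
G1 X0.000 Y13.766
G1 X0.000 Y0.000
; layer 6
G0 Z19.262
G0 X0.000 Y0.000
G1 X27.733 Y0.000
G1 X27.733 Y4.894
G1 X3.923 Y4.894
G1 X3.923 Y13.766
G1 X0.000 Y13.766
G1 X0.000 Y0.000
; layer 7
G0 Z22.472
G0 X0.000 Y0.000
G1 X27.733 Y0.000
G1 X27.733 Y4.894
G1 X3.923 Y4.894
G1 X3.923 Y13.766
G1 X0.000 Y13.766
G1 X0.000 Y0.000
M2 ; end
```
solid part
  facet normal 0.0000 0.0000 -1.0000
    outer loop
      vertex 27.733 4.894 0.000
      vertex 27.733 0.000 0.000
      vertex 0.000 0.000 0.000
    endloop
  endfacet
  facet normal 0.0000 0.0000 -1.0000
    outer loop
      vertex 3.923 4.894 0.000
      vertex 27.733 4.894 0.000
      vertex 0.000 0.000 0.000
    endloop
  endfacet
  facet normal 0.0000 0.0000 -1.0000
    outer loop
      vertex 3.923 13.766 0.000
      vertex 3.923 4.894 0.000
      vertex 0.000 0.000 0.000
    endloop
  endfacet
  facet normal 0.0000 0.0000 -1.0000
    outer loop
      vertex 0.000 13.766 0.000
      vertex 3.923 13.766 0.000
      vertex 0.000 0.000 0.000
    endloop
  endfacet
  facet normal 0.0000 0.0000 1.0000
    outer loop
      vertex 0.000 0.000 22.472
      vertex 27.733 0.000 22.472
      vertex 27.733 4.894 22.472
    endloop
  endfacet
  facet normal 0.0000 0.0000 1.0000
    outer loop
      vertex 0.000 0.000 22.472
      vertex 27.733 4.894 22.472
      vertex 3.923 4.894 22.472
    endloop
  endfacet
  facet normal 0.0000 0.0000 1.0000
    outer loop
      vertex 0.000 0.000 22.472
      vertex 3.923 4.894 22.472
      vertex 3.923 13.766 22.472
    endloop
  endfacet
  facet normal 0.0000 0.0000 1.0000
    outer loop
      vertex 0.000 0.000 22.472
      vertex 3.923 13.766 22.472
      vertex 0.000 13.766 22.472
    endloop
  endfacet
  facet normal 0.0000 -1.0000 0.0000
    outer loop
      vertex 0.000 0.000 0.000
      vertex 27.733 0.000 0.000
      vertex 27.733 0.000 22.472
    endloop
  endfacet
  facet normal 0.0000 -1.0000 0.0000
    outer loop
      vertex 0.000 0.000 0.000
      vertex 27.733 0.000 22.472
      vertex 0.000 0.000 22.472
    endloop
  endfacet
  facet normal 1.0000 0.0000 0.0000
    outer loop
      vertex 27.733 0.000 0.000
      vertex 27.733 4.894 0.000
      vertex 27.733 4.894 22.472
    endloop
  endfacet
  facet normal 1.0000 0.0000 0.0000
    outer loop
      vertex 27.733 0.000 0.000
      vertex 27.733 4.894 22.472
      vertex 27.733 0.000 22.472
    endloop
  endfacet
  facet normal 0.0000 1.0000 0.0000
    outer loop
      vertex 27.733 4.894 0.000
      vertex 3.923 4.894 0.000
      vertex 3.923 4.894 22.472
    endloop
  endfacet
  facet normal 0.0000 1.0000 0.0000
    outer loop
      vertex 27.733 4.894 0.000
      vertex 3.923 4.894 22.472
      vertex 27.733 4.894 22.472
    endloop
  endfacet
  facet normal 1.0000 0.0000 0.0000
    outer loop
      vertex 3.923 4.894 0.000
      vertex 3.923 13.766 0.000
      vertex 3.923 13.766 22.472
    endloop
  endfacet
  facet normal 1.0000 0.0000 0.0000
    outer loop
      vertex 3.923 4.894 0.000
      vertex 3.923 13.766 22.472
      vertex 3.923 4.894 22.472
    endloop
  endfacet
  facet normal 0.0000 1.0000 0.0000
    outer loop
      vertex 3.923 13.766 0.000
      vertex 0.000 13.766 0.000
      vertex 0.000 13.766 22.472
    endloop
  endfacet
  facet normal 0.0000 1.0000 0.0000
    outer loop
      vertex 3.923 13.766 0.000
      vertex 0.000 13.766 22.472
      vertex 3.923 13.766 22.472
    endloop
  endfacet
  facet normal -1.0000 0.0000 0.0000
    outer loop
      vertex 0.000 13.766 0.000
      vertex 0.000 0.000 0.000
      vertex 0.000 0.000 22.472
    endloop
  endfacet
  facet normal -1.0000 0.0000 0.0000
    outer loop
      vertex 0.000 13.766 0.000
      vertex 0.000 0.000 22.472
      vertex 0.000 13.766 22.472
    endloop
  endfacet
endsolid part

The G0 Z moves step by Δz≈3.210 mm. Every layer's G1 loop is the same polygon, so the solid is a straight extrusion of it from z=0 to z≈22.5. Closing with flat bottom and top caps and triangulating gives 20 facets — an L-shaped prism: outer 27.7 × 13.8 mm, arm thicknesses ≈ 4.89 mm (horizontal) and 3.92 mm (vertical), extruded 22.5 mm in z.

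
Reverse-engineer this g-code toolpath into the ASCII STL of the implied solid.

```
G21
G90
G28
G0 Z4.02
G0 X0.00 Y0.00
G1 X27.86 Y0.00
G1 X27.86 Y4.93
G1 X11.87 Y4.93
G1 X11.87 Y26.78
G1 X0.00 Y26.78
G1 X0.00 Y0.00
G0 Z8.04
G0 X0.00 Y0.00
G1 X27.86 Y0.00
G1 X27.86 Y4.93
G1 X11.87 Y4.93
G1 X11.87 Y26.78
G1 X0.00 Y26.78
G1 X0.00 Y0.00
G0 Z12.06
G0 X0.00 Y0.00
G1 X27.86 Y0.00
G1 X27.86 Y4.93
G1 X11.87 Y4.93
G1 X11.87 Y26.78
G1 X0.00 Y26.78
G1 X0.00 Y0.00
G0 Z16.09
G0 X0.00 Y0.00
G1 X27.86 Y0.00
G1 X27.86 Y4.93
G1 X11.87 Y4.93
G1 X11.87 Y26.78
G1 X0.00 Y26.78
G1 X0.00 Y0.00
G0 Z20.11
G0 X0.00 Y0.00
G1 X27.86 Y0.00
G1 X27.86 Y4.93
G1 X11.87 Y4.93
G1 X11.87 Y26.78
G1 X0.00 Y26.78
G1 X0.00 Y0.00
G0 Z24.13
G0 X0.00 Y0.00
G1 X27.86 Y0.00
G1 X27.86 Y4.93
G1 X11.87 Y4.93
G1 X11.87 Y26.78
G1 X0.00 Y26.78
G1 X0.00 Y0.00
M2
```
solid part
  facet normal 0.0000 0.0000 -1.0000
    outer loop
      vertex 27.86 4.93 0.00
      vertex 27.86 0.00 0.00
      vertex 0.00 0.00 0.00
    endloop
  endfacet
  facet normal 0.0000 0.0000 -1.0000
    outer loop
      vertex 11.87 4.93 0.00
      vertex 27.86 4.93 0.00
      vertex 0.00 0.00 0.00
    endloop
  endfacet
  facet normal 0.0000 0.0000 -1.0000
    outer loop
      vertex 11.87 26.78 0.00
      vertex 11.87 4.93 0.00
      vertex 0.00 0.00 0.00
    endloop
  endfacet
  facet normal 0.0000 0.0000 -1.0000
    outer loop
      vertex 0.00 26.78 0.00
      vertex 11.87 26.78 0.00
      vertex 0.00 0.00 0.00
    endloop
  endfacet
  facet normal 0.0000 0.0000 1.0000
    outer loop
      vertex 0.00 0.00 24.13
      vertex 27.86 0.00 24.13
      vertex 27.86 4.93 24.13
    endloop
  endfacet
  facet normal 0.0000 0.0000 1.0000
    outer loop
      vertex 0.00 0.00 24.13
      vertex 27.86 4.93 24.13
      vertex 11.87 4.93 24.13
    endloop
  endfacet
  facet normal 0.0000 0.0000 1.0000
    outer loop
      vertex 0.00 0.00 24.13
      vertex 11.87 4.93 24.13
      vertex 11.87 26.78 24.13
    endloop
  endfacet
  facet normal 0.0000 0.0000 1.0000
    outer loop
      vertex 0.00 0.00 24.13
      vertex 11.87 26.78 24.13
      vertex 0.00 26.78 24.13
    endloop
  endfacet
  facet normal 0.0000 -1.0000 0.0000
    outer loop
      vertex 0.00 0.00 0.00
      vertex 27.86 0.00 0.00
      vertex 27.86 0.00 24.13
    endloop
  endfacet
  facet normal 0.0000 -1.0000 0.0000
    outer loop
      vertex 0.00 0.00 0.00
      vertex 27.86 0.00 24.13
      vertex 0.00 0.00 24.13
    endloop
  endfacet
  facet normal 1.0000 0.0000 0.0000
    outer loop
      vertex 27.86 0.00 0.00
      vertex 27.86 4.93 0.00
      vertex 27.86 4.93 24.13
    endloop
  endfacet
  facet normal 1.0000 0.0000 0.0000
    outer loop
      vertex 27.86 0.00 0.00
      vertex 27.86 4.93 24.13
      vertex 27.86 0.00 24.13
    endloop
  endfacet
  facet normal 0.0000 1.0000 0.0000
    outer loop
      vertex 27.86 4.93 0.00
      vertex 11.87 4.93 0.00
      vertex 11.87 4.93 24.13
    endloop
  endfacet
  facet normal 0.0000 1.0000 0.0000
    outer loop
      vertex 27.86 4.93 0.00
      vertex 11.87 4.93 24.13
      vertex 27.86 4.93 24.13
    endloop
  endfacet
  facet normal 1.0000 0.0000 0.0000
    outer loop
      vertex 11.87 4.93 0.00
      vertex 11.87 26.78 0.00
      vertex 11.87 26.78 24.13
    endloop
  endfacet
  facet normal 1.0000 0.0000 0.0000
    outer loop
      vertex 11.87 4.93 0.00
      vertex 11.87 26.78 24.13
      vertex 11.87 4.93 24.13
    endloop
  endfacet
  facet normal 0.0000 1.0000 0.0000
    outer loop
      vertex 11.87 26.78 0.00
      vertex 0.00 26.78 0.00
      vertex 0.00 26.78 24.13
    endloop
  endfacet
  facet normal 0.0000 1.0000 0.0000
    outer loop
      vertex 11.87 26.78 0.00
      vertex 0.00 26.78 24.13
      vertex 11.87 26.78 24.13
    endloop
  endfacet
  facet normal -1.0000 0.0000 0.0000
    outer loop
      vertex 0.00 26.78 0.00
      vertex 0.00 0.00 0.00
      vertex 0.00 0.00 24.13
    endloop
  endfacet
  facet normal -1.0000 0.0000 0.0000
    outer loop
      vertex 0.00 26.78 0.00
      vertex 0.00 0.00 24.13
      vertex 0.00 26.78 24.13
    endloop
  endfacet
endsolid part

The G0 Z moves step by Δz≈4.02 mm. Every layer's G1 loop is the same polygon, so the solid is a straight extrusion of it from z=0 to z≈24.1. Closing with flat bottom and top caps and triangulating gives 20 facets — an L-shaped prism: outer 27.9 × 26.8 mm, arm thicknesses ≈ 4.93 mm (horizontal) and 11.9 mm (vertical), extruded 24.1 mm in z.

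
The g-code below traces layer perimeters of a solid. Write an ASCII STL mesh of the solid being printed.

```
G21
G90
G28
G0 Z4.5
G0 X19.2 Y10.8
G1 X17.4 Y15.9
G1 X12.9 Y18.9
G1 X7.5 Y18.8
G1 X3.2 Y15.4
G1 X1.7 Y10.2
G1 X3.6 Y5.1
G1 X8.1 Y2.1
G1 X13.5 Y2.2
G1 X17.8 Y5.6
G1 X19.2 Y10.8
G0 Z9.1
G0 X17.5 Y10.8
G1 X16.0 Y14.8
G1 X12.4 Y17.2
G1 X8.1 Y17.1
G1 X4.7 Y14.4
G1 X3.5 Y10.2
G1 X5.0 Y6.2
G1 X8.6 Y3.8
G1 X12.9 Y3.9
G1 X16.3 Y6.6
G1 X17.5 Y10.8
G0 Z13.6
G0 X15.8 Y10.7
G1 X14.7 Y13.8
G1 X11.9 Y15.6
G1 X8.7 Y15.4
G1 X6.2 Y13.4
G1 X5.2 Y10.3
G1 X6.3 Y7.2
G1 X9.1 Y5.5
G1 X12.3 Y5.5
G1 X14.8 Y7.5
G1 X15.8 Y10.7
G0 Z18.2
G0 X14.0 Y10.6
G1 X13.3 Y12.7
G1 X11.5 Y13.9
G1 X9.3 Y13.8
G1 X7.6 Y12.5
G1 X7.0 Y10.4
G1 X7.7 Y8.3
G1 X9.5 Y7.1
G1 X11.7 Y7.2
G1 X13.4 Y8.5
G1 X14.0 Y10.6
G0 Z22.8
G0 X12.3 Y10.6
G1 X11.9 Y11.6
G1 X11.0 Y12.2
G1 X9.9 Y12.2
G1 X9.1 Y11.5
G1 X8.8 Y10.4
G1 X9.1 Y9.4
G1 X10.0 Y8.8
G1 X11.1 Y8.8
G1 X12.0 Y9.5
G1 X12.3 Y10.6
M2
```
solid part
  facet normal 0.0000 0.0000 -1.0000
    outer loop
      vertex 13.4 20.6 0.0
      vertex 18.8 17.0 0.0
      vertex 21.0 10.9 0.0
    endloop
  endfacet
  facet normal 0.0000 0.0000 -1.0000
    outer loop
      vertex 6.9 20.4 0.0
      vertex 13.4 20.6 0.0
      vertex 21.0 10.9 0.0
    endloop
  endfacet
  facet normal 0.0000 0.0000 -1.0000
    outer loop
      vertex 1.8 16.4 0.0
      vertex 6.9 20.4 0.0
      vertex 21.0 10.9 0.0
    endloop
  endfacet
  facet normal 0.0000 0.0000 -1.0000
    outer loop
      vertex 0.0 10.1 0.0
      vertex 1.8 16.4 0.0
      vertex 21.0 10.9 0.0
    endloop
  endfacet
  facet normal 0.0000 0.0000 -1.0000
    outer loop
      vertex 2.2 4.0 0.0
      vertex 0.0 10.1 0.0
      vertex 21.0 10.9 0.0
    endloop
  endfacet
  facet normal 0.0000 0.0000 -1.0000
    outer loop
      vertex 7.6 0.4 0.0
      vertex 2.2 4.0 0.0
      vertex 21.0 10.9 0.0
    endloop
  endfacet
  facet normal 0.0000 0.0000 -1.0000
    outer loop
      vertex 14.1 0.6 0.0
      vertex 7.6 0.4 0.0
      vertex 21.0 10.9 0.0
    endloop
  endfacet
  facet normal 0.0000 0.0000 -1.0000
    outer loop
      vertex 19.2 4.6 0.0
      vertex 14.1 0.6 0.0
      vertex 21.0 10.9 0.0
    endloop
  endfacet
  facet normal 0.8832 0.3185 0.3443
    outer loop
      vertex 21.0 10.9 0.0
      vertex 18.8 17.0 0.0
      vertex 10.5 10.5 27.3
    endloop
  endfacet
  facet normal 0.5208 0.7812 0.3443
    outer loop
      vertex 18.8 17.0 0.0
      vertex 13.4 20.6 0.0
      vertex 10.5 10.5 27.3
    endloop
  endfacet
  facet normal -0.0289 0.9385 0.3441
    outer loop
      vertex 13.4 20.6 0.0
      vertex 6.9 20.4 0.0
      vertex 10.5 10.5 27.3
    endloop
  endfacet
  facet normal -0.5794 0.7387 0.3443
    outer loop
      vertex 6.9 20.4 0.0
      vertex 1.8 16.4 0.0
      vertex 10.5 10.5 27.3
    endloop
  endfacet
  facet normal -0.9030 0.2580 0.3435
    outer loop
      vertex 1.8 16.4 0.0
      vertex 0.0 10.1 0.0
      vertex 10.5 10.5 27.3
    endloop
  endfacet
  facet normal -0.8832 -0.3185 0.3443
    outer loop
      vertex 0.0 10.1 0.0
      vertex 2.2 4.0 0.0
      vertex 10.5 10.5 27.3
    endloop
  endfacet
  facet normal -0.5208 -0.7812 0.3443
    outer loop
      vertex 2.2 4.0 0.0
      vertex 7.6 0.4 0.0
      vertex 10.5 10.5 27.3
    endloop
  endfacet
  facet normal 0.0289 -0.9385 0.3441
    outer loop
      vertex 7.6 0.4 0.0
      vertex 14.1 0.6 0.0
      vertex 10.5 10.5 27.3
    endloop
  endfacet
  facet normal 0.5794 -0.7387 0.3443
    outer loop
      vertex 14.1 0.6 0.0
      vertex 19.2 4.6 0.0
      vertex 10.5 10.5 27.3
    endloop
  endfacet
  facet normal 0.9030 -0.2580 0.3435
    outer loop
      vertex 19.2 4.6 0.0
      vertex 21.0 10.9 0.0
      vertex 10.5 10.5 27.3
    endloop
  endfacet
endsolid part

The G0 Z moves step by Δz≈4.5 mm. The G1 loops shrink linearly with z, so the solid tapers from its base footprint up to z≈27.3. Closing with a flat bottom cap and the tapered top and triangulating gives 18 facets — a regular 10-sided pyramid, base circumscribed radius ≈ 10.5 mm, apex at z ≈ 27.3 mm.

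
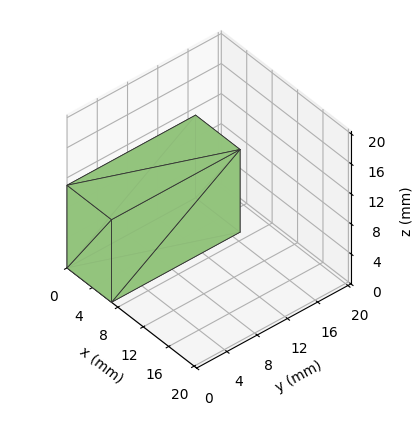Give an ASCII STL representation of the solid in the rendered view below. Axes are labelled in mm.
Reading the render: the shape is a rectangular box, roughly 7 × 17 mm footprint and 11 mm tall (dimensions read to the nearest mm from the axis ticks). For the STL, each face is triangulated and given an outward normal.

solid part
  facet normal 0.0000 0.0000 -1.0000
    outer loop
      vertex 7.00 17.00 0.00
      vertex 7.00 0.00 0.00
      vertex 0.00 0.00 0.00
    endloop
  endfacet
  facet normal 0.0000 0.0000 -1.0000
    outer loop
      vertex 0.00 17.00 0.00
      vertex 7.00 17.00 0.00
      vertex 0.00 0.00 0.00
    endloop
  endfacet
  facet normal 0.0000 0.0000 1.0000
    outer loop
      vertex 0.00 0.00 11.00
      vertex 7.00 0.00 11.00
      vertex 7.00 17.00 11.00
    endloop
  endfacet
  facet normal 0.0000 0.0000 1.0000
    outer loop
      vertex 0.00 0.00 11.00
      vertex 7.00 17.00 11.00
      vertex 0.00 17.00 11.00
    endloop
  endfacet
  facet normal 0.0000 -1.0000 0.0000
    outer loop
      vertex 0.00 0.00 0.00
      vertex 7.00 0.00 0.00
      vertex 7.00 0.00 11.00
    endloop
  endfacet
  facet normal 0.0000 -1.0000 0.0000
    outer loop
      vertex 0.00 0.00 0.00
      vertex 7.00 0.00 11.00
      vertex 0.00 0.00 11.00
    endloop
  endfacet
  facet normal 0.0000 1.0000 0.0000
    outer loop
      vertex 7.00 17.00 11.00
      vertex 7.00 17.00 0.00
      vertex 0.00 17.00 0.00
    endloop
  endfacet
  facet normal 0.0000 1.0000 0.0000
    outer loop
      vertex 0.00 17.00 11.00
      vertex 7.00 17.00 11.00
      vertex 0.00 17.00 0.00
    endloop
  endfacet
  facet normal -1.0000 0.0000 0.0000
    outer loop
      vertex 0.00 17.00 11.00
      vertex 0.00 17.00 0.00
      vertex 0.00 0.00 0.00
    endloop
  endfacet
  facet normal -1.0000 0.0000 0.0000
    outer loop
      vertex 0.00 0.00 11.00
      vertex 0.00 17.00 11.00
      vertex 0.00 0.00 0.00
    endloop
  endfacet
  facet normal 1.0000 0.0000 0.0000
    outer loop
      vertex 7.00 0.00 0.00
      vertex 7.00 17.00 0.00
      vertex 7.00 17.00 11.00
    endloop
  endfacet
  facet normal 1.0000 0.0000 0.0000
    outer loop
      vertex 7.00 0.00 0.00
      vertex 7.00 17.00 11.00
      vertex 7.00 0.00 11.00
    endloop
  endfacet
endsolid part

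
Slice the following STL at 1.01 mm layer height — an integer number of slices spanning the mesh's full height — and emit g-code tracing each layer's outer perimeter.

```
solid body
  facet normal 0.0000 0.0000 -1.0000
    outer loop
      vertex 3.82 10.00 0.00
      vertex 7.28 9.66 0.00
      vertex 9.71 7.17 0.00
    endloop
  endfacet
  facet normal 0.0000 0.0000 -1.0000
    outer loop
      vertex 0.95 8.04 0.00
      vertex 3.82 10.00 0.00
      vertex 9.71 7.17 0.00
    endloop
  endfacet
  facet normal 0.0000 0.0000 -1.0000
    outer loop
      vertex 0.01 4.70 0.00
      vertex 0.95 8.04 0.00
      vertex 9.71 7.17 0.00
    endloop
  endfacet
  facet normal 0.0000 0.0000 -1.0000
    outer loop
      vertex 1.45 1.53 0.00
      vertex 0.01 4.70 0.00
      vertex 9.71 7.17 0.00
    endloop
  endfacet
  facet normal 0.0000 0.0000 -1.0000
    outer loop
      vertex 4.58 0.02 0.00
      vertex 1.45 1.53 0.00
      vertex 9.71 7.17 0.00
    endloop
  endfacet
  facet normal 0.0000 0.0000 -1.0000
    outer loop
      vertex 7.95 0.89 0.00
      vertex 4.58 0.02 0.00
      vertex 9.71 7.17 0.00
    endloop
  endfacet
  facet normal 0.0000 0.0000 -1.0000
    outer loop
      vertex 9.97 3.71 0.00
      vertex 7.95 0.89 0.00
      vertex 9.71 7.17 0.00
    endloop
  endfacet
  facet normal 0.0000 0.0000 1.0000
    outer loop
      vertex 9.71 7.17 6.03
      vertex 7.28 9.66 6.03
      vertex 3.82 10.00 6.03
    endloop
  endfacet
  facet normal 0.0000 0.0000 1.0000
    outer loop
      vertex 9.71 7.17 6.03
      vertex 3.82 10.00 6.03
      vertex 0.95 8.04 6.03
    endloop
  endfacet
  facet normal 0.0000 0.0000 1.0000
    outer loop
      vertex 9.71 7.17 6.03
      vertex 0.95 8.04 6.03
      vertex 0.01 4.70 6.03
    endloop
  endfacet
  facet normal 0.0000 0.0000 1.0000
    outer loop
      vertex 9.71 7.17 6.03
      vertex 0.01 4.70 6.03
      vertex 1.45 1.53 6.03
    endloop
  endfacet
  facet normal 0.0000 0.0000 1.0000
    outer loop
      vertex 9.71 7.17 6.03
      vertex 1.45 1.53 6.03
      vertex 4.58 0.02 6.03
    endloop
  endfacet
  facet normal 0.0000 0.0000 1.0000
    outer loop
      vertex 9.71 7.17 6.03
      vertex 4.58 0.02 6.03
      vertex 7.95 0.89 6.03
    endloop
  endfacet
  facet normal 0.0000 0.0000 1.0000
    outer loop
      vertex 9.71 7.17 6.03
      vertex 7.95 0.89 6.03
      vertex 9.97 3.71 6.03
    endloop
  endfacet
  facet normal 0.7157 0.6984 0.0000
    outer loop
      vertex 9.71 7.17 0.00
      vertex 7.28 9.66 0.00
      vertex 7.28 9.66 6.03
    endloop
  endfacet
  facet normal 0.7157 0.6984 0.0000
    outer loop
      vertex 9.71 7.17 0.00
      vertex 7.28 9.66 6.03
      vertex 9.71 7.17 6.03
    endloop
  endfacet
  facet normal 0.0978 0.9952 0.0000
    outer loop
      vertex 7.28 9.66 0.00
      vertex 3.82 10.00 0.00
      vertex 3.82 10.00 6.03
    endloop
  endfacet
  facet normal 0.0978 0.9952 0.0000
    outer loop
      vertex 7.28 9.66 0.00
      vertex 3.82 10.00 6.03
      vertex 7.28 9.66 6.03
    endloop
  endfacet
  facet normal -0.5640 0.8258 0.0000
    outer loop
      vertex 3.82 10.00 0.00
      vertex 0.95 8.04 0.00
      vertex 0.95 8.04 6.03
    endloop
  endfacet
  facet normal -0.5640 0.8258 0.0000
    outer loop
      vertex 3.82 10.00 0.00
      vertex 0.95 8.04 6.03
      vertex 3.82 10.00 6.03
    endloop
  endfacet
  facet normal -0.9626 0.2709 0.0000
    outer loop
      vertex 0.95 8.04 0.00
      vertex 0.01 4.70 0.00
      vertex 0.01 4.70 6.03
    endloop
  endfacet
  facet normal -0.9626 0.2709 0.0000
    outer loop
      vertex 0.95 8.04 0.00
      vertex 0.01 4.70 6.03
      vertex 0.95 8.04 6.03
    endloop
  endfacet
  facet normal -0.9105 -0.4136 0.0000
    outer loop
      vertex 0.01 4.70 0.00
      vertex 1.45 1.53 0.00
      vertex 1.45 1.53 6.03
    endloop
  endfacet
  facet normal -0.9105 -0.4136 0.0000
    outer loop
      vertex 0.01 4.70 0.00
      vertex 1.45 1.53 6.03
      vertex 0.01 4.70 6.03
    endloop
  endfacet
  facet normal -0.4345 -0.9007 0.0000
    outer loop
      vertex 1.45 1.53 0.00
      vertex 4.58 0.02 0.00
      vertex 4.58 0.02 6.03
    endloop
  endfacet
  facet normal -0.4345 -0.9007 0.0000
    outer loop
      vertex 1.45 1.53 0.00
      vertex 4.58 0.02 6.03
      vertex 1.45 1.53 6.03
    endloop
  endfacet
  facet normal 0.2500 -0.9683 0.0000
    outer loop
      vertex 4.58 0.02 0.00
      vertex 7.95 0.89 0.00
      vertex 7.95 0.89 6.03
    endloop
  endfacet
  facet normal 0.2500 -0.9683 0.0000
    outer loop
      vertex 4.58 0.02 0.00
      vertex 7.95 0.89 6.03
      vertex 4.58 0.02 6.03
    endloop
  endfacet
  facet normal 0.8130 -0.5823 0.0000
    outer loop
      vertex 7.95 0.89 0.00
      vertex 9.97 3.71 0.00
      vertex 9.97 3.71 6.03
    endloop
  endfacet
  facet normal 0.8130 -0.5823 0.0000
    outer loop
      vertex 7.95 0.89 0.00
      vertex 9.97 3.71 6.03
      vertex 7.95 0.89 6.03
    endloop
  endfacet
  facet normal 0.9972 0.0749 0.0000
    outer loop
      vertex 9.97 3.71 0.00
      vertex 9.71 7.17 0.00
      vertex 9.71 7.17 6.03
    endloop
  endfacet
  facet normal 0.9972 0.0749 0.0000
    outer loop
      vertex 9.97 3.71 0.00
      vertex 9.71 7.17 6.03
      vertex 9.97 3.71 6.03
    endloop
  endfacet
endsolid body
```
; perimeter-only toolpath
G21 ; units = mm
G90 ; absolute positioning
G28 ; home
; layer 1
G0 Z1.01
G0 X9.71 Y7.17
G1 X7.28 Y9.66
G1 X3.82 Y10.00
G1 X0.95 Y8.04
G1 X0.01 Y4.70
G1 X1.45 Y1.53
G1 X4.58 Y0.02
G1 X7.95 Y0.89
G1 X9.97 Y3.71
G1 X9.71 Y7.17
; layer 2
G0 Z2.01
G0 X9.71 Y7.17
G1 X7.28 Y9.66
G1 X3.82 Y10.00
G1 X0.95 Y8.04
G1 X0.01 Y4.70
G1 X1.45 Y1.53
G1 X4.58 Y0.02
G1 X7.95 Y0.89
G1 X9.97 Y3.71
G1 X9.71 Y7.17
; layer 3
G0 Z3.02
G0 X9.71 Y7.17
G1 X7.28 Y9.66
G1 X3.82 Y10.00
G1 X0.95 Y8.04
G1 X0.01 Y4.70
G1 X1.45 Y1.53
G1 X4.58 Y0.02
G1 X7.95 Y0.89
G1 X9.97 Y3.71
G1 X9.71 Y7.17
; layer 4
G0 Z4.02
G0 X9.71 Y7.17
G1 X7.28 Y9.66
G1 X3.82 Y10.00
G1 X0.95 Y8.04
G1 X0.01 Y4.70
G1 X1.45 Y1.53
G1 X4.58 Y0.02
G1 X7.95 Y0.89
G1 X9.97 Y3.71
G1 X9.71 Y7.17
; layer 5
G0 Z5.03
G0 X9.71 Y7.17
G1 X7.28 Y9.66
G1 X3.82 Y10.00
G1 X0.95 Y8.04
G1 X0.01 Y4.70
G1 X1.45 Y1.53
G1 X4.58 Y0.02
G1 X7.95 Y0.89
G1 X9.97 Y3.71
G1 X9.71 Y7.17
; layer 6
G0 Z6.03
G0 X9.71 Y7.17
G1 X7.28 Y9.66
G1 X3.82 Y10.00
G1 X0.95 Y8.04
G1 X0.01 Y4.70
G1 X1.45 Y1.53
G1 X4.58 Y0.02
G1 X7.95 Y0.89
G1 X9.97 Y3.71
G1 X9.71 Y7.17
M2 ; end

The solid is a regular 9-sided prism (a cylinder approximated with 9 flat sides), circumscribed radius ≈ 5.08 mm, height ≈ 6.03 mm. Slicing at Δz = 1.01 mm — 6 equal slices spanning the solid's height, so layer i sits at z = i·h/6 — gives 6 non-empty perimeters. Each is a 9-segment closed polygon; G0 lifts to the layer z and rapids to the start vertex, then G1 traces the edges.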